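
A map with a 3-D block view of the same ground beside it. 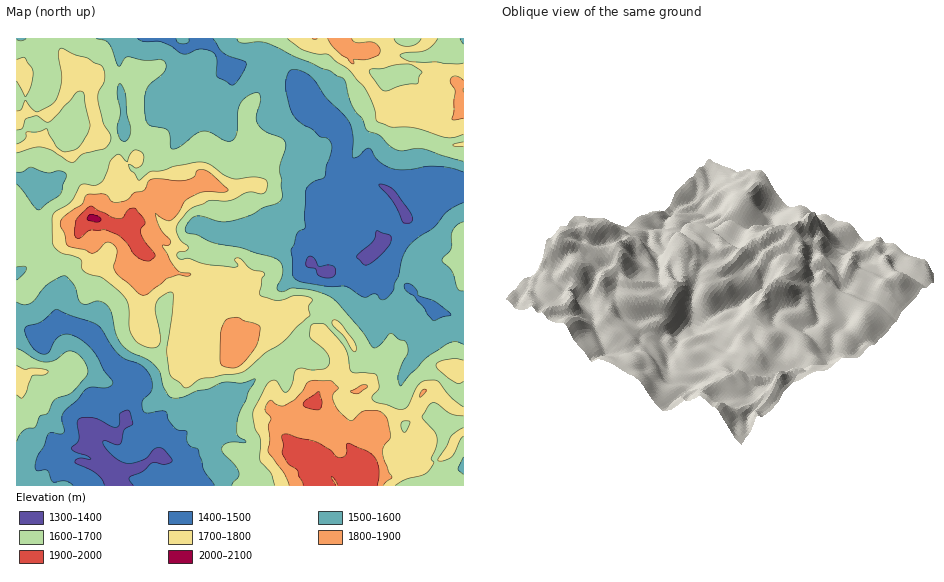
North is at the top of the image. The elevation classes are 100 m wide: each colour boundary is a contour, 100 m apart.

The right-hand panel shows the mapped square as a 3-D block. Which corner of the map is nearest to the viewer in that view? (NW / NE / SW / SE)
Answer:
NE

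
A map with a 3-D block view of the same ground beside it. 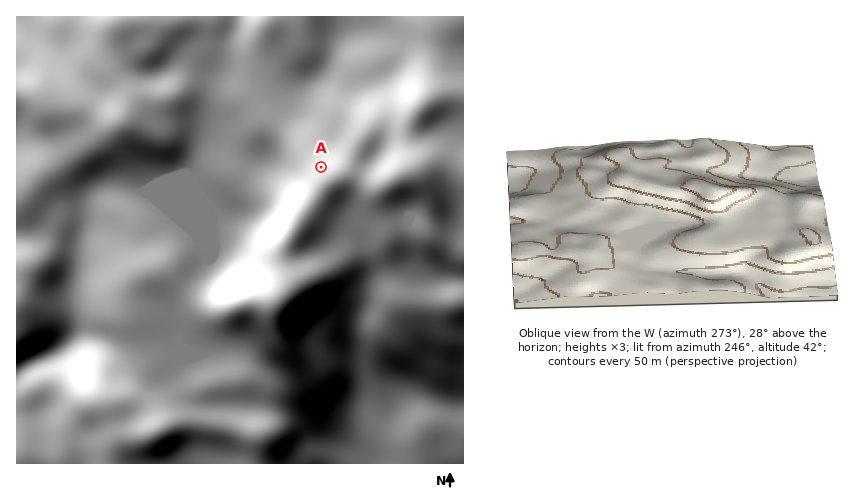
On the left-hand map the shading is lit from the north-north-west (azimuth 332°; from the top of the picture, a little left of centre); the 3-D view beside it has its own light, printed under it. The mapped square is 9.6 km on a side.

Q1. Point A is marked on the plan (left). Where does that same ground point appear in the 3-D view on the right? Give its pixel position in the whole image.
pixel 614 182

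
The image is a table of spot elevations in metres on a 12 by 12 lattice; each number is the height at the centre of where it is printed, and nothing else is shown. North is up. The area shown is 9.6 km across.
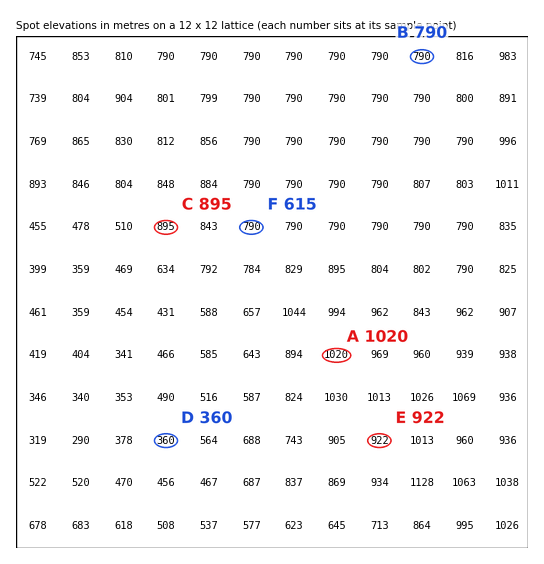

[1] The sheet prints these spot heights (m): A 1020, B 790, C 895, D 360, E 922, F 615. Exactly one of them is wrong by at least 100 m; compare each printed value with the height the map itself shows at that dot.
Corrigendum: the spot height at F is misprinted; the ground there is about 790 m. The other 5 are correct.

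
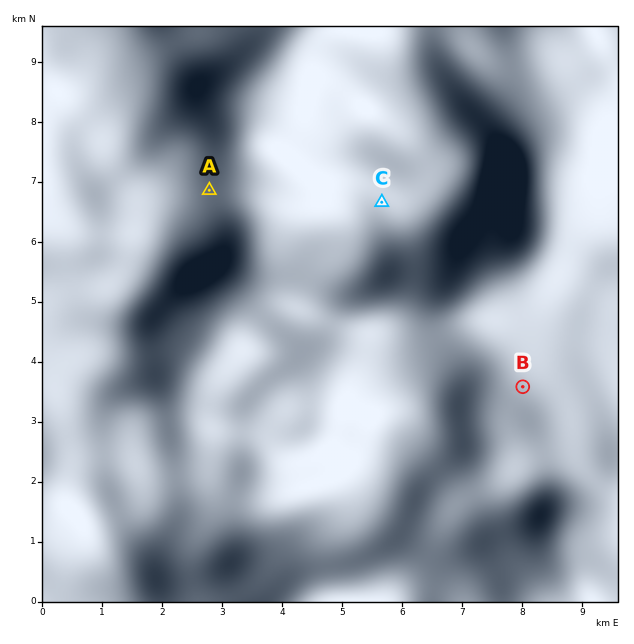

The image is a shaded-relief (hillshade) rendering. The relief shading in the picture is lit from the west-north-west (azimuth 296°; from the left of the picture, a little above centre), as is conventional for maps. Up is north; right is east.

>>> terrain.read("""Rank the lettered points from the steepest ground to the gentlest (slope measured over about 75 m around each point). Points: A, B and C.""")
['A', 'B', 'C']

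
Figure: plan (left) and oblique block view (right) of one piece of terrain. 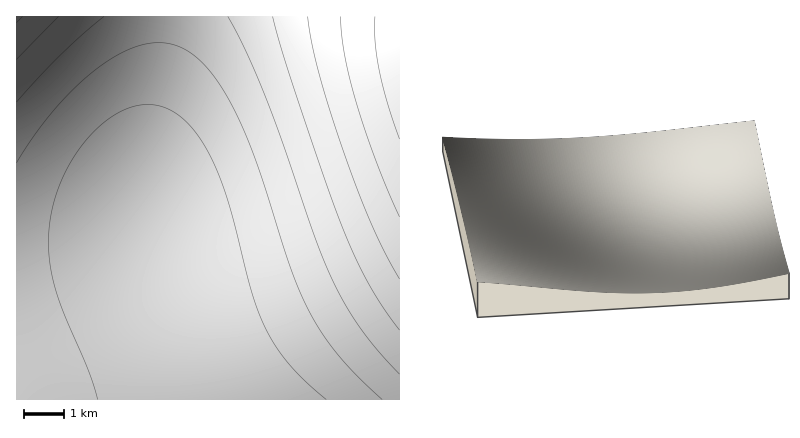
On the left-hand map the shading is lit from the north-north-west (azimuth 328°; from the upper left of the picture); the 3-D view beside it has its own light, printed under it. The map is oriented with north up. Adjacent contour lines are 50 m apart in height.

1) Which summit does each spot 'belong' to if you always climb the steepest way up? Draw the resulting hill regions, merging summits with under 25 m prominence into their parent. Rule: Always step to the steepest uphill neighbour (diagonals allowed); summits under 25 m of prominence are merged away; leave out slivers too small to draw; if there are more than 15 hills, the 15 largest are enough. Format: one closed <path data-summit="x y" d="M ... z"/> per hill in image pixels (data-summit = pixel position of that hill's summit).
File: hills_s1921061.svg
<path data-summit="400 36" d="M400 16l-234 0-2 34-18 122-1 36 3 26-22 10-36 9-36 6-38 3 0 138 384 0z"/><path data-summit="16 16" d="M166 16l-150 0 0 245 28-1 46-7 36-9 22-10-3-26 1-36 18-122z"/>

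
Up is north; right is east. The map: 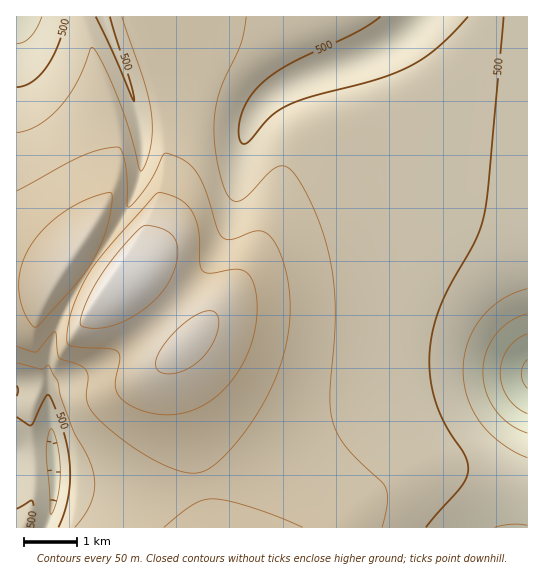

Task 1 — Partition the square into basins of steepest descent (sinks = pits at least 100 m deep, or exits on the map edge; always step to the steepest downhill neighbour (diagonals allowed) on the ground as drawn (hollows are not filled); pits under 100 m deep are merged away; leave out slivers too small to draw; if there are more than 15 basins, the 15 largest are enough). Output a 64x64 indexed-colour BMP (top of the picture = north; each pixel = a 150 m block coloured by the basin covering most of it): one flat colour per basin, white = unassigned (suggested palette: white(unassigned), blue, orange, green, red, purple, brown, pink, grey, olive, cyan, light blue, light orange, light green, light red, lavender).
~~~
<image width="64" height="64" href="data:image/bmp;base64,Qk12CAAAAAAAAHYAAAAoAAAAQAAAAEAAAAABAAQAAAAAAAAIAAATCwAAEwsAABAAAAAAAAAA////ALR3HwAOf/8ALKAsACgn1gC9Z5QAS1aMAMJ34wB/f38AIr28AM++FwDox64AeLv/AIrfmACWmP8A1bDFACIiIiIiIiIiIiIiIhERERERERERERERERERERERERERIiIiIiIiIiIiIiIiEREREREREREREREREREREREREREiIiIiIiIiIiIiIiIRERERERERERERERERERERERERESIiIiIiIiIiIiIiIhERERERERERERERERERERERERERIiIiIiIiIiIiIiIhEREREREREREREREREREREREREREiIiIiIiIiIiIiIiERERERERERERERERERERERERERESIiIiIiIiIiIiIiIRERERERERERERERERERERERERERIiIiIiIiIiIiIiIhEREREREREREREREREREREREREREiIiIiIiIiIiIiIiERERERERERERERERERERERERERESIiIiIiIiIiIiIiERERERERERERERERERERERERERERIiIiIiIiIiIiIiIREREREREREREREREREREREREREREiIiIiIiIiIiIiIhERERERERERERERERERERERERERESIiIiIiIiIiIiIiERERERERERERERERERERERERERERIiIiIiIiIiIiIiEREREREREREREREREREREREREREREiIiIiIiIiIiIiIRERERERERERERERERERERERERERESIiIiIiIiIiIiIhERERERERERERERERERERERERERERIiIiIiIiIiIiIiEREREREREREREREREREREREREREREiIiIiIiIiIiIiERERERERERERERERERERERERERERESIiIiIiIiIiIiIRERERERERERERERERERERERERERERIiIiIiIiIiIiIhEREREREREREREREREREREREREREREiIiIiIiIiIiIiERERERERERERERERERERERERERERESIiIiIiIiIiIiIRERERERERERERERERERERERERERERIiIiIiIiIiIiIiEREREREREREREREREREREREREREREiIiIiIiIiIiIiIhERERERERERERERERERERERERERESIiIiIiIiIiIiIhERERERERERERERERERERERERERERIiIiIiIiIiIiIhEREREREREREREREREREREREREREREiIiIiIiIiIiIhERERERERERERERERERERERERERERESIiIiIiIiIiIhERERERERERERERERERERERERERERERIiIiIiIiIiIhEREREREREREREREREREREREREREREREiIiIiIiIiIhERERERERERERERERERERERERERERERETMzMiIiIiIhERERERERERERERERERERERERERERERERMzMyIiITMxEREREREREREREREREREREREREREREREREzMzMiIzMzMRERERERERERERERERERERERERERERERETMzMzEzMzMzERERERERERERERERERERERERERERERERMzMzMzMzMzMREREREREREREREREREREREREREREREREzMzMzMzMzMzERERERERERERERERERERERERERERERETMzMzMzMzMzMRERERERERERERERERERERERERERERERMzMzMzMzMzMxEREREREREREREREREREREREREREREREzMzMzMzMzMzMRERERERERERERERERERERERERERERETMzMzMzMzMzMxERERERERERERERERERERERERERERERMzMzMzMzMzMzEREREREREREREREREREREREREREREREzMzMzMzMzMzMRERERERERERERERERERERERERERERETMzMzMzMzMzMxERERERERERERERERERERERERERERERMzMzMzMzMzMzMREREREREREREREREREREREREREREREzMzMzMzMzMzMxERERERERERERERERERERERERERERETMzMzMzMzMzMzERERERERERERERERERERERERERERERMzMzMzMzMzMzMREREREREREREREREREREREREREREREzMzMzMzMzMzMxERERERERERERERERERERERERERERETMzMzMzMzMzMzERERERERERERERERERERERERERERERMzMzMzMzMzMzMREREREREREREREREREREREREREREREzMzMzMzMzMzMRERERERERERERERERERERERERERERETMzMzMzMzMzMxERERERERERERERERERERERERERERERMzMzMzMzMzMzEREREREREREREREREREREREREREREREzMzMzMzMzMzMRERERERERERERERERERERERERERERETMzMzMzMzMzMxERERERERERERERERERERERERERERERMzMzMzMzMzMxEREREREREREREREREREREREREREREREzMzMzMzMzMzERERERERERERERERERERERERERERERETMzMzMzMzMzMRERERERERERERERERERERERERERERERMzMzMzMzMzMREREREREREREREREREREREREREREREREzMzMzMzMzMxERERERERERERERERERERERERERERERETMzMzMzMzMzERERERERERERERERERERERERERERERERMzMzMzMzMzEREREREREREREREREREREREREREREREREzMzMzMzMzMRERERERERERERERERERERERERERERERETMzMzMzMzMxERERERERERERERERERERERERERERERER"/>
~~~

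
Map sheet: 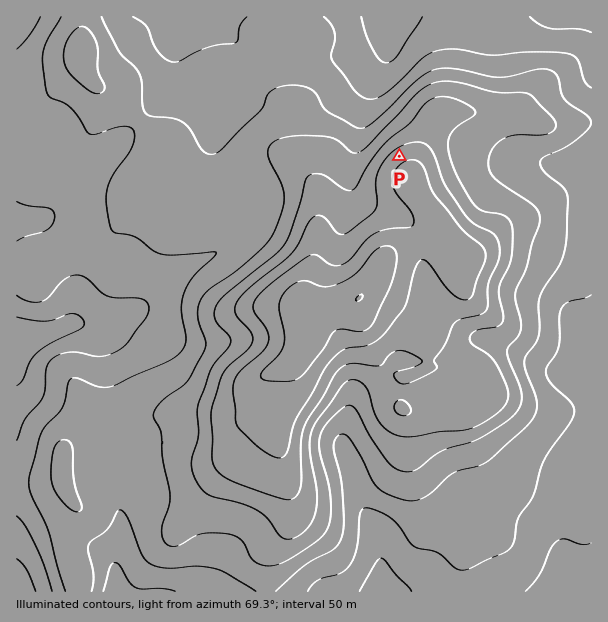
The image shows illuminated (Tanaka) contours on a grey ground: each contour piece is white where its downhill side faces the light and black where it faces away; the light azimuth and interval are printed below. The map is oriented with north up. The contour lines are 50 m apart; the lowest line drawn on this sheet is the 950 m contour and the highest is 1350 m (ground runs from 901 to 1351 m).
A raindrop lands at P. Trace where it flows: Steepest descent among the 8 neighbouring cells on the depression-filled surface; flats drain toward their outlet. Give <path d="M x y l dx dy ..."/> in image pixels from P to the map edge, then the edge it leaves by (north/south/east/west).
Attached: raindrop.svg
<path d="M399 156l-33-33 0-28 17-30 1-9 2-2 0-37"/>
exit: north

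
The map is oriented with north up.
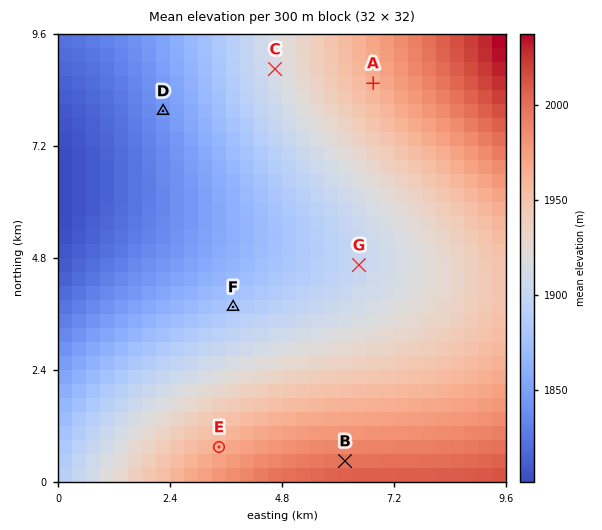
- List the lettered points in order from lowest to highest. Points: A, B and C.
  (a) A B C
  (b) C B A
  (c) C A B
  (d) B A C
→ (c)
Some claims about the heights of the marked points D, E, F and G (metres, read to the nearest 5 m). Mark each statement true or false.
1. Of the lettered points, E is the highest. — true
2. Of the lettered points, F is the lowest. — false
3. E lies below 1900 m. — false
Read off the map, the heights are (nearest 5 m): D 1845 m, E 1965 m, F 1880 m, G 1900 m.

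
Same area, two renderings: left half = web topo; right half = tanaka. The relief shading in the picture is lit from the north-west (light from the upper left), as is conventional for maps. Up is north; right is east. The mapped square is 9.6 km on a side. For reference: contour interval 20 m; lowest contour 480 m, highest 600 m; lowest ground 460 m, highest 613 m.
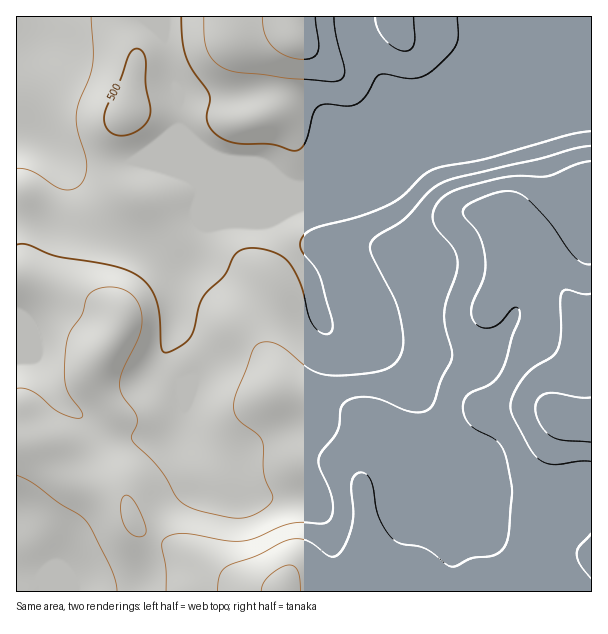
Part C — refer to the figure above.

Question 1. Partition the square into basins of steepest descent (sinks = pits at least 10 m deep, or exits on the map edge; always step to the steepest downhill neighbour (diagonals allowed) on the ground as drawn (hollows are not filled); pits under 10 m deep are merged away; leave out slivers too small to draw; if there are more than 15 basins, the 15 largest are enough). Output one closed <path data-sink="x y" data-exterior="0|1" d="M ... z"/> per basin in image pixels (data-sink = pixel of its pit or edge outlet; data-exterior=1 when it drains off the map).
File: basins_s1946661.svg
<path data-sink="17 42" data-exterior="1" d="M591 16l-575 1 0 258 8 1 45 22 35 9 10 6 6 7 0 6-5 9-21 28 0 15 4 12 14 20 0 12-6 16 0 17 18 36 8 28 8 11 12 8 39 16 36 23 30 11 24 4 311-1z"/><path data-sink="17 591" data-exterior="1" d="M41 442l-25 1 1 149 263-1-23-3-30-11-36-23-42-18-9-6-7-8-6-21-7-9-12-5-28-3-12-4-10-10-10-21z"/><path data-sink="17 314" data-exterior="1" d="M24 276l-8 0 0 134 6 1 9 27 4 4 6 0 7 7 7 16 13 15 12 4 34 4 9 6 1-3-18-36 0-17 6-16 0-12-14-20-4-12 0-15 21-28 5-9 0-6-6-7-10-6-35-9z"/>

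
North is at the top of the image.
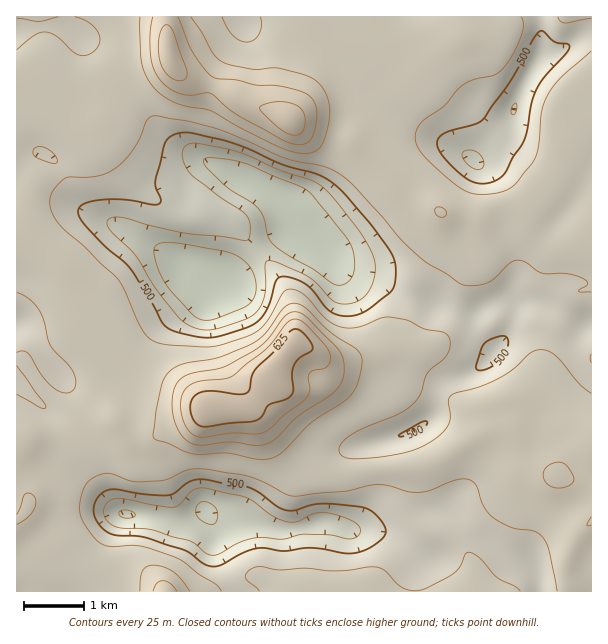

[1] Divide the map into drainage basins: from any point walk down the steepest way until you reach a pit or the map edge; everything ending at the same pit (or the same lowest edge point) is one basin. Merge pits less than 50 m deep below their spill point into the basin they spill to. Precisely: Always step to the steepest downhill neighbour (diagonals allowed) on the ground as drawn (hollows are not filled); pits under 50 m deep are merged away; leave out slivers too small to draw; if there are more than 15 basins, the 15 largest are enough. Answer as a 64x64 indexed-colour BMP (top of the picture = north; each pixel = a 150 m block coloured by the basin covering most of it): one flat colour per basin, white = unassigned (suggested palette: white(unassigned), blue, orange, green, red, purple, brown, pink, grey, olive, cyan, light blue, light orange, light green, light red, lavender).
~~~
<image width="64" height="64" href="data:image/bmp;base64,Qk12CAAAAAAAAHYAAAAoAAAAQAAAAEAAAAABAAQAAAAAAAAIAAATCwAAEwsAABAAAAAAAAAA////ALR3HwAOf/8ALKAsACgn1gC9Z5QAS1aMAMJ34wB/f38AIr28AM++FwDox64AeLv/AIrfmACWmP8A1bDFABERERERERERIiIiIiIiIiIiIiIiIiIiIiIiIiIiIiIiERERERERERIiIiIiIiIiIiIiIiIiIiIiIiIiIiIiIiIRERERERESIiIiIiIiIiIiIiIiIiIiIiIiIiIiIiIiIhERERIiIiIiIiIiIiIiIiIiIiIiIiIiIiIiIiIiIiIiERERIiIiIiIiIiIiIiIiIiIiIiIiIiIiIiIiIiIiIiIRERIiIiIiIiIiIiIiIiIiIiIiIiIiIiIiIiIiIiIiIhESIiIiIiIiIiIiIiIiIiIiIiIiIiIiIiIiIiIiIiIiESIiIiIiIiIiIiIiIiIiIiIiIiIiIiIiIiIiIiIiIiISIiIiIiIiIiIiIiIiIiIiIiIiIiIiIiIiIiIiIiIiIhIiIiIiIiIiIiIiIiIiIiIiIiIiIiIiIiIiIiIiIiIiEiIiIiIiIiIiIiIiIiIiIiIiIiIiIiIiIiIiIiIiIiIiIiIiIiIiIiIiIiIiIiIiIiIiIiIiIiIiIiIiIiIiIiIiIiIiIiIiIiIiIiIiIiIiIiIiIiIiIiIiIiIiIiIRIiIiIiIiIiIiIiIiIiIiIiERERIiIiIiIiIiIiIhEREiIiIiIiIiIiIiIiIiIiIhERERERERERIiIiIiIhERESIiIiIiIiIiIiIiIiIiIhERERERERERESIiIiIhEREREiIRIiIiIiIiIiIiIiIhERERERERERERESIiIhERERERERERIiIhESIiIiIiIhERERERERERERERESIiERERERERERERIRERESIiIiIiERERERERERERERERERERERERERERERERERERESIiIiEREREREREREREREREREREREREREREREREREREREREREREREREREREREREREREREREREREREREREREREREREREREREREREREREREREREREREREREREREREREREREREREREREREREREREREREREREREREREREREREREREREREREREREREREREREREREREREREREREREREREREREREREREREREREREREREREREREREREREREREREREREREREREREREREREREREREREREREREREREREREREREREREREREREREREREREREREREREREREREREREREREREREREREREREREREREREREREREREREREREREREREREREREREREREREREREREREREREREREREREREREREREREREREREREREREREREREREREREREREREREREREREREREREREREREREREREREREREREREREREREREREREREREREREREREREREREREREREREREREREREREREREREREREREREREREREREREREREREREREREREREREREREREREREREREREREREREREREREREREREREREREREREREREREREREREREREREREREREREREREREREREREREREREREREREREREREREREREREREREREREREREREREREREREREREREREREREREREREREREREREREREREREREREREREREREREREREREREREREREREREREREREREREREREREREREREREREREREREREREREREREREREREREREREREREREREREREREREREREREREREREREREREREREREREREREREREREREREREREREREREREREREREREREREREREREREREREREREREREREREREREREREREREREREREREREREREREREREREREREREREREREREREREREREREREREREREREREREREREzMzMzMRERERERERERERERERERERERERERERERERERMzMzMzMzMRERERERERERERERERERERERERERERERETMzMzMzMzMzERERERERERERERERERERERERERERERETMzMzMzMzMzMxERERERERERERERERERERERERERERETMzMzMzMzMzMzERERERERERERERERERERERERERERETMzMzMzMzMzMzMRERERERERERERERERERERERERERETMzMzMzMzMzMzMzERERERERERERERERERERERERERETMzMzMzMzMzMzMzMRERERERERERERERERERERERERETMzMzMzMzMzMzMzMxERERERERERERERERERERERETMzMzMzMzMzMzMzMzMzEREREREREREREREREREREREzMzMzMzMzMzMzMzMzMzMRERERERERERERERERERERETMzMzMzMzMzMzMzMzMzMxEREREREREREREREREREREREzMzMzMzMzMzMzMzMzMzMRERERERERERERERERERERERMzMzMzMzMzMzMzMzMzMzERERERERERERERERERERERETMzMzMzMzMzMzMzMzMzMxEREREREREREREREREREREREzMzMxETMzMzMzMzMzMzEREREREREREREREREREREREREzMREREzMzMzMzMzMzMRERERERERERERERERERERERERERERERMzMzMzMzMzMxERERERERERERERERERERERERERERERETMzMzMzMzMzEREREREREREREREREREREREREREREREREzMzMzMzMzMRERERERERERERERERERERERERERERERERMzMzMzMzMxEREREREREREREREREREREREREREREREREzMzMzMzMz"/>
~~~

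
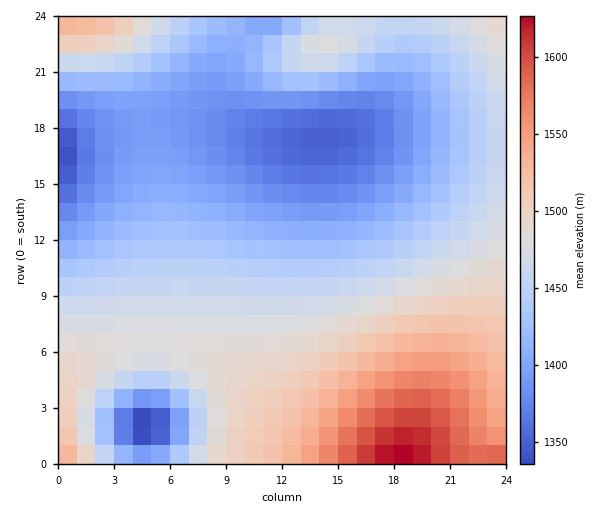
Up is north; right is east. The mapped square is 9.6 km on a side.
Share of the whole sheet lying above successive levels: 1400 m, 77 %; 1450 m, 50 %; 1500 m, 19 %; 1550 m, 7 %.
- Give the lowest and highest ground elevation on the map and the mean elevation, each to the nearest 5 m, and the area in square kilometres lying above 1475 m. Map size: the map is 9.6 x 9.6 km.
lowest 1320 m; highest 1630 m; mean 1450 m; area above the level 31.2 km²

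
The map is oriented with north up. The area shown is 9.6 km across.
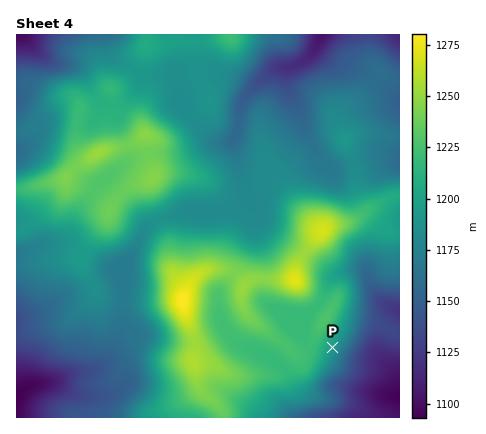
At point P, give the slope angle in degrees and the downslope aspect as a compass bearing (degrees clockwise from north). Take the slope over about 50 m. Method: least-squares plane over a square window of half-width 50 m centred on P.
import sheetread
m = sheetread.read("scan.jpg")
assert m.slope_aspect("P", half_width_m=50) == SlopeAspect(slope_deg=5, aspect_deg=116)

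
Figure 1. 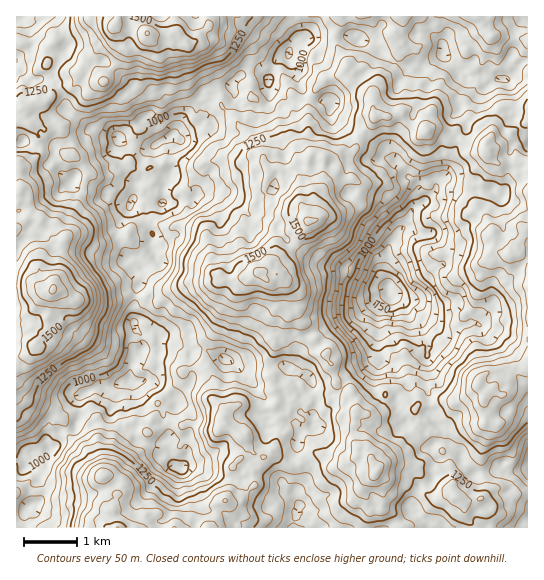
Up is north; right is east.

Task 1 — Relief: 650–1660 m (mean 1210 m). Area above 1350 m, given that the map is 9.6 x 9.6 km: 18.2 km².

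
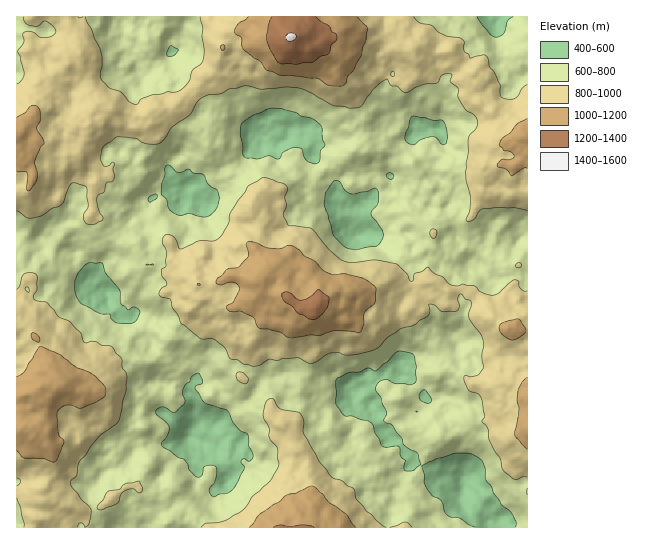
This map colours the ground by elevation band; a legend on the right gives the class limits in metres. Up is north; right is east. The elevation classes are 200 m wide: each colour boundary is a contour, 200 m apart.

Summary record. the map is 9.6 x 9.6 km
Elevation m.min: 410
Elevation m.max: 1410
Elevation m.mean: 790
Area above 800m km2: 39.7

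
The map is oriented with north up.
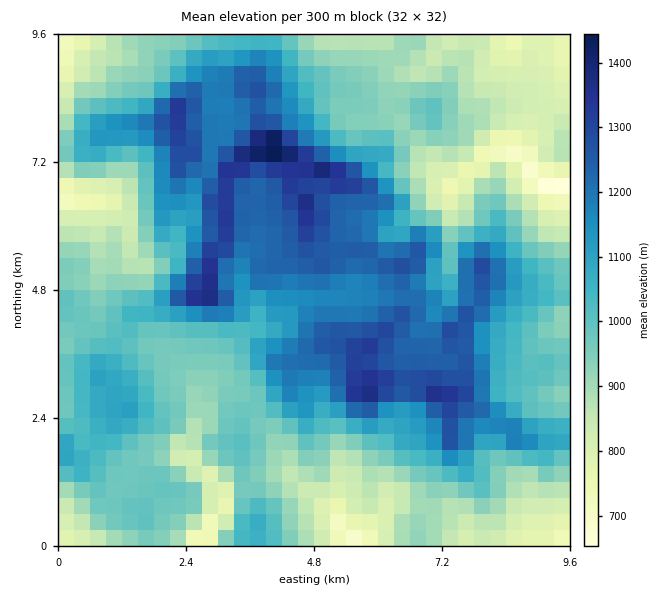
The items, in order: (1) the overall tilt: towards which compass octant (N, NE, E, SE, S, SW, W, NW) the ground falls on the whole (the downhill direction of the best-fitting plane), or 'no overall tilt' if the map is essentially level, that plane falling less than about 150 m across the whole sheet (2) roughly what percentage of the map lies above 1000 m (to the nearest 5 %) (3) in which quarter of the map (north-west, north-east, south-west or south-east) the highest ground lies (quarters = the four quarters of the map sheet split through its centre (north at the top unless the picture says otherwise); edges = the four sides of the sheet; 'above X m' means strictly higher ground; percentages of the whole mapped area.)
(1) There is no overall tilt: the best-fitting plane is nearly level.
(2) Roughly 50 % of the ground is higher than 1000 m.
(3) Look to the north-west quarter for the highest ground.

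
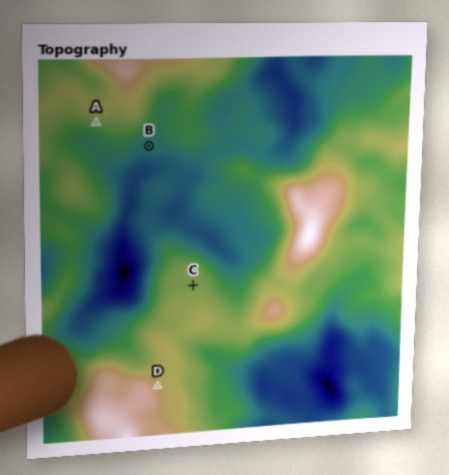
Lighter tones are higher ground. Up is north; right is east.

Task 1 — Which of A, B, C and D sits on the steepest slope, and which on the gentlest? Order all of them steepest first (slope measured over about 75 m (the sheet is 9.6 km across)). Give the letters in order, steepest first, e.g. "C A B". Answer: A D B C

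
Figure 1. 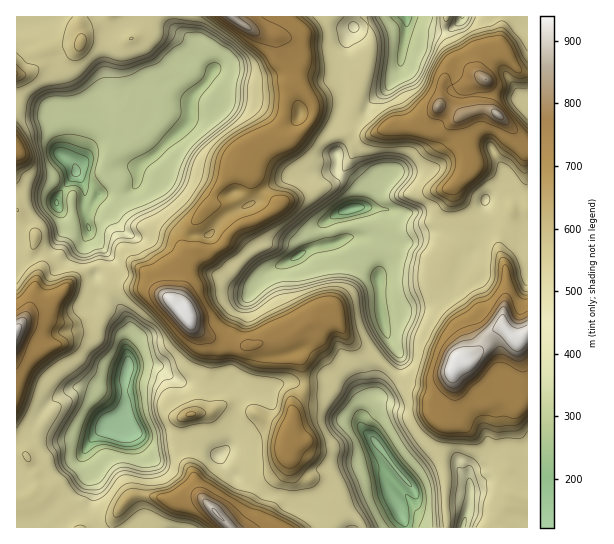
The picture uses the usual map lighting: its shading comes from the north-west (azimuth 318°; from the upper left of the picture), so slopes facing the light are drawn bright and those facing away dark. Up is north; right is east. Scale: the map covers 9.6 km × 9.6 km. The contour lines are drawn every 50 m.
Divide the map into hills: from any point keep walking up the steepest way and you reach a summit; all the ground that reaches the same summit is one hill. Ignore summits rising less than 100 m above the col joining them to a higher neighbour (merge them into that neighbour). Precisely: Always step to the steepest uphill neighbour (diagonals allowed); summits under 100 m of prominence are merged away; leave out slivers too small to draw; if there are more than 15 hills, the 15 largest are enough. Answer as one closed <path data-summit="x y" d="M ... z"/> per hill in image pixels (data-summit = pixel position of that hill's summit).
<path data-summit="186 315" d="M109 145l-14 2-8 8-11 14 0 4-12 14-8 15 3 5 25-1 5 23-4 17 10 21 4 30 15 4 11 14 6 12 0 6-4 8 2 26 29 0 24 16 16 2 37-2 6 4 0 10-5 14-7 36 9-8 25-14 8-20-3-7-7-4 21-11 44-2 24 11 9 11 2 21 0-6 10-19 8-6 6-14 10-9 5-13-13-23-6-20 48-11 21-12 6-8 5-16 11-13-3-7-10-10-14-5-22 1-17 10-19 0-16-6-16-1-28 8-3-13 1-9 18-11 12-3 4-7 0-14-8-7-12-5-4-6-29 7-16 0-23 12-16 16-26 12-16 19-16 1-20-12-13-15-8-16-15-11 2-15-16-3-6-6-4-9z"/><path data-summit="459 361" d="M490 212l-1 10-4 8-8 9-5 15-11 13-5 16-6 8-21 12-48 11 6 20 13 23-5 13-10 9-6 14-8 6-10 19 0 8 51 61 7 18 7 3 39 0 2 7-4 13 64 0 1-282-5-1-5-9-20-12-6-6z"/><path data-summit="498 114" d="M527 16l-64 0-10 12-6 3-25-2-15-7-7 45-9 18-20 17-6 10-12-1-11-6-5 14-8 12-1 10 9 14-1 15 3 5 12 5 8 7 0 14-4 7-12 3-18 11-1 9 3 13 28-8 16 1 16 6 19 0 17-10 22-1 14 5 14 15 4-13 12-17 0-13 3 9 6 6 20 12 5 9 5 0z"/><path data-summit="231 17" d="M351 16l-178 1 3 12 17 13 3 16 11 7 5 8-5 9-16 17 0 16-4 10-30 28-15 10-5 7 0 12 15 11 8 16 13 15 20 12 16-1 16-19 26-12 20-19 19-9 16 0 30-7 1-14-9-14 0-6 9-16 6-14 1-19-4-11 0-14 5-11 2-11 6-10z"/><path data-summit="17 331" d="M37 192l-21 1 1 335 40 0 12-12 16-9 7-12-3-28-5-10 5-15 17-14 17 1 4-3-3-4 0-32 4-20-1-29 4-8-2-10-15-22-15-4-4-30-10-21 4-17-5-23-25 1-5-8z"/><path data-summit="17 74" d="M173 16l-156 0-1 97 13 3 12-1 16 2 4 5 4 11-2 22 10 8 2 5 20-21 4-2 12 2 6 11 6 6 15 3 19-14 30-28 4-10 0-16 16-17 5-9-5-8-11-7-3-16-17-13z"/><path data-summit="289 443" d="M326 381l-44 2-20 10 6 5 3 7-8 20-29 16-15 16 9 13 10 9 19 8 9 6 19 6 33 18 12 11 75 0 0-5-18-37 1-8 9-8-21-28-15-15-4-28-7-7z"/><path data-summit="215 511" d="M127 427l-4 2-17-1-17 14-5 15 7 17 0 25-6 8-16 9-11 12 271-1-11-10-33-18-19-6-9-6-19-8-10-9-13-17-16-9-6-1-18 5-20 3-4-2z"/><path data-summit="191 414" d="M153 365l-22 0-3 2-4 23 1 35 26 24 4 2 39-8 13 5 11 8 3-1 6-6 5-15 11-44-2-3-6-4-17 0-7 2-29-2-12-7-7-7z"/><path data-summit="17 149" d="M19 113l-3 1 0 77 27 2 14 8 7-14 12-14-1-8-12-10 2-13-2-17-6-8-16-2-12 1z"/>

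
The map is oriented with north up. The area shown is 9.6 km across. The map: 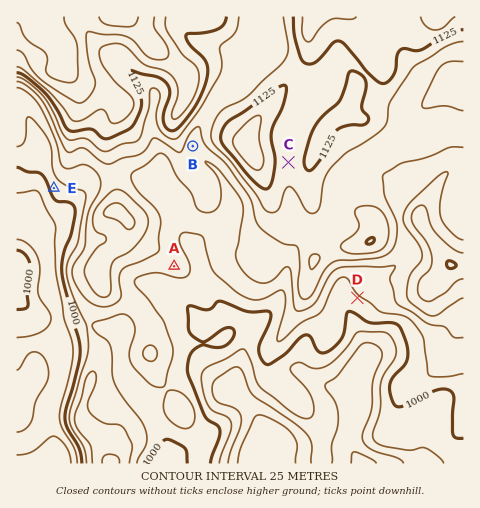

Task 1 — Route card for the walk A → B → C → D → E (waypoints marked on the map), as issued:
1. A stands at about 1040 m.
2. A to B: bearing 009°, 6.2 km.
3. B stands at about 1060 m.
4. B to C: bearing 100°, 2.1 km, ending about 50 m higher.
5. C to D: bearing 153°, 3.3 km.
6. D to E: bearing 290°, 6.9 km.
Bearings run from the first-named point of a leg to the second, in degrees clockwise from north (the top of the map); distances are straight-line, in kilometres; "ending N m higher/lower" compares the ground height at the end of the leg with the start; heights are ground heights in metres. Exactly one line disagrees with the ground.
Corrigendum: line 2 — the distance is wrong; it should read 2.6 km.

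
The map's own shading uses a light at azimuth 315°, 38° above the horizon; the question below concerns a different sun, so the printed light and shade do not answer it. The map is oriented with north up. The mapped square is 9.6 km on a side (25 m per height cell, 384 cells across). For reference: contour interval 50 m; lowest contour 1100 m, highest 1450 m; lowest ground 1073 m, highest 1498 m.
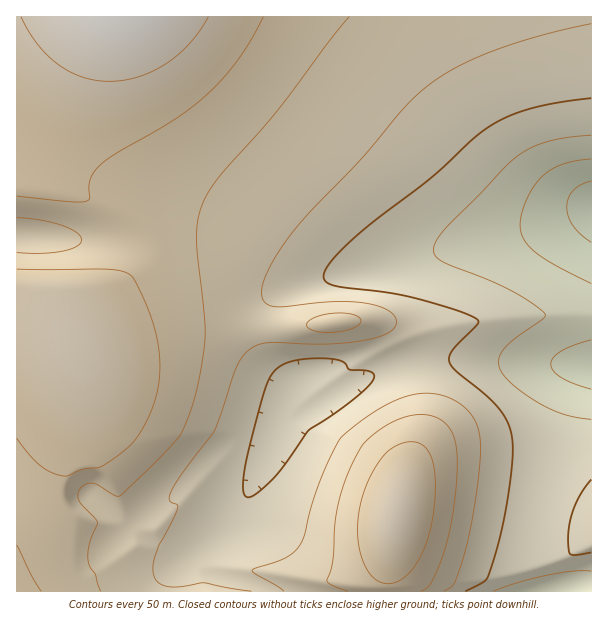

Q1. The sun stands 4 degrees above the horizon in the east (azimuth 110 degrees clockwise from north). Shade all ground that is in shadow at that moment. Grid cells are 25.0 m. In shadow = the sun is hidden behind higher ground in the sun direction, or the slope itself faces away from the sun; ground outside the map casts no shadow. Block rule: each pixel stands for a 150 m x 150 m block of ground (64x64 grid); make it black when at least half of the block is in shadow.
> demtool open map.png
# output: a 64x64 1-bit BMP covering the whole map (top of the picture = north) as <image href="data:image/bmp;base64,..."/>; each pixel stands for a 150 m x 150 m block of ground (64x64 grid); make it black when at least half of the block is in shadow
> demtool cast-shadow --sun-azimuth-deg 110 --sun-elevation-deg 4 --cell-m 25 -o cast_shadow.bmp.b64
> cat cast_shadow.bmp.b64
<image width="64" height="64" href="data:image/bmp;base64,Qk0+AgAAAAAAAD4AAAAoAAAAQAAAAEAAAAABAAEAAAAAAAACAAATCwAAEwsAAAIAAAAAAAAA////AAAAAAAAAAAAAAAAAQAAAAAAAAAAAAAAAHwAAAAAAAAB/gAAAAAAAAP+AAAAAAAAD/8AAAAAAAAf/wAAAAAAAD//AAAAAAAAf/+AAAAAAAB//4AAAAAAAP//gAAAAAAA//+AAAAAAAD//4AAAAAAAP//wAAAAAAA///AAAAAAAB//8AAAAAAAH//4AAAAAAAf//gAAAAAAA///AAAAAAAB//8AAAAAAAH//wAAAAAAAP//AAAAAAAAP/8AAAAAAAAE+AAAAAAAAAAAAAAAAAAAAAAAAAAAAAAAAAAAAAAAAAAAAAAAAAAAAAAAAAAAAAAAAAAAAAAAAH4AAAAAAAAA/4AAAAAAAAD/wAAAAAAAAAwAAAAAAAAAAAAAAAAAAAAAAAAAAAAAAAAAAAAAAAAAAAAAAAAAAAAAAAAAAAAAAAAAAAAAAAAAAAAAAAAAAAAAAAAAAAAAAAAAAAAAAAAAAAAAAAAAAAAAAAAAAAAAAAAAAAAAAAAAAAAAAAAAAAAAAAAAAAAAAAAAAAAAAAAAAAAAAAAAAAAAAAAAAAAAAAAAAAAAAAAAAAAAAAAAAAAAAAAAAAAAAAAAAAAAAAAAAAAAAAAAAAAAAAAAAAAAAAAAAAAAAAAAAAAAAAAAAAAAAAAAAAAAAAAAAAAAAAAAAAAAAAAAAAAAAAAAAAAAAAAAAAAA=="/>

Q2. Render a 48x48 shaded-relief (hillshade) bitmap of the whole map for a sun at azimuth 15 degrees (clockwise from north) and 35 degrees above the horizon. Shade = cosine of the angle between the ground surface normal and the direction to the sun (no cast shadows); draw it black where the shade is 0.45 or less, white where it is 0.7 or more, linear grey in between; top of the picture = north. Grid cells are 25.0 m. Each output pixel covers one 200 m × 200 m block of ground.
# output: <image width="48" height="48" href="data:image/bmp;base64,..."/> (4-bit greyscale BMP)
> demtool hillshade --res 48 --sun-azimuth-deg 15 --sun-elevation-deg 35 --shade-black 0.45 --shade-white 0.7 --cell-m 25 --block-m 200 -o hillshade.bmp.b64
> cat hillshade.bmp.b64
<image width="48" height="48" href="data:image/bmp;base64,Qk32BAAAAAAAAHYAAAAoAAAAMAAAADAAAAABAAQAAAAAAIAEAAATCwAAEwsAABAAAAAAAAAAAAAAABEREQAiIiIAMzMzAERERABVVVUAZmZmAHd3dwCIiIgAmZmZAKqqqgC7u7sAzMzMAN3d3QDu7u4A////AJmZmZmZmZq8y5dlREVVRDREVVVDEAACRZmZiZmIiZqruYh3d3dlVERFVmZVQyEBI5iIiJmIeImaqaqqqZh2VEVVZnd3d2QyEIiIeImYh3iJmqqqmYdlVVVmZ3d3d3d1QoiHd3iJh3d4iZmZmHdlVWZnd3d3d3d3doh3eIiIiHd3iIiIh3dmZmd3d3iId3d3d4d3i7hmeId3eIiIh3d2Z3eIiIiIiId3eId3m4VFZ4h3d4iIiHd3d4iIiIiIiIiIiHd3dTE0VWeHd4iIiIh3iImZmYiIiIiIiHd2UQFERVZ3d3iIiIiIiJmZmZiIiIiIiHZmUyRVREVnd3iIiIiIiZqqqZmIiIiIiWZmZmZVVEVWd3iIiIiJmaqqqpmYiIiImWZmZmZmZVVVZ3eIiImaq7u7u6qZmZmZmmZmZmZmZmZmZ3eIiJqrvMzMzLqqmZmaqmZmZmZ3d3d3d3d4iJq7zM3d3cy7uqqru2ZmZmd3d3d3d3d4iIiavM3e7d3My7u8zGZmZnd3d3d3d3d3iIeImrzd3d3czMzMzGZmd3d4iIiHd3d3d3d2eJq7zMzMu7u7u2Znd3eIiIiId3ZlVVVVVWeJqqqqqpmZmWZ3d4iIiIiId2VDIQASM0VneIiId3d3Znd3eIiIiYiIh2VCAAAAAjRVZmZmZVVVVXd3iIiZmZmIh3ZUMQAAAkVnd2ZlVVRERHd4iImZmZmIiIiIiIiIiImaqZmId2ZmZniIiJmZmZmYiIiave///+3Mu7u6qZmYiIiImZmZmZmIiIiZvO////7cy7u7u6qqqqq7u6qpmZmIiIiImazd7t3Mu7u7u7uru97u3cu6mZmIiHd3d4iJmqqqqqqqqru7u//+7cu6mZiIiHd3dmZnd3iImZmqqqq7u93Mu6mZiIiIiHd3ZmZmZmd3iImZmaqru5h3dmZ3iIiIh3d3dmZmZmZmd3iIiZmquzMiM0VneIiId3d3dmZmVVVmZmd3iImaqgABI0VniIh3d3d3dmZmZVVVZmZnd4iJmSIjRWd4iHd3d3d3d2ZmZlVVVWZmZ3d3d1Zmd3h3d3d3d3d3d3ZmZmZVVVZmZmZmVHd3d3d3d3d3d3d3d3dmZmZmZmZmZlVUMnd3d3d3d3d3d3d3d3d3ZmZmZmZlVVQzIXd3d3ZmZmZmZ3d3d3d3d2ZmZmZlVUQyIXd3ZmZmZmZmZmd3d3d3d3d2ZmZlVUMyIndmZmZmZmZmZmd3d3d3d3d3ZmZlVUQzM2ZmZmZVVmZmZmZ3d3d3d3d3ZmZlVURERGZmZVVVVVZmZmZ3d3d3d3d3ZmZmVVVERGZmVVVVVVVmZmZnd3d3d3d3ZmZmVVVVVWZlVVVVVVVmZmZnd3d3d3d2ZmZmZlVVVWZVVVVVVVVmZmZ3d3d3d3d2ZmZmZmZmZWZVVVVVVVZmZmZ3d3d3d3d2ZmZmZmZmZmZlVVVVVWZmZmd3d3d3d3d2ZmZmZmZmZmZmVVVWZmZmZnd3d3d3d3d2ZmZmZmZmZmZmZVZmZmZmZ3d3d3d3d3d2ZmZmZmZmZg=="/>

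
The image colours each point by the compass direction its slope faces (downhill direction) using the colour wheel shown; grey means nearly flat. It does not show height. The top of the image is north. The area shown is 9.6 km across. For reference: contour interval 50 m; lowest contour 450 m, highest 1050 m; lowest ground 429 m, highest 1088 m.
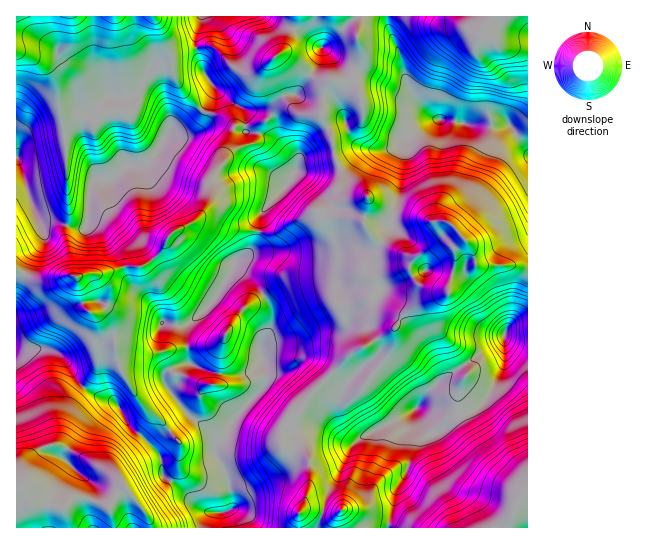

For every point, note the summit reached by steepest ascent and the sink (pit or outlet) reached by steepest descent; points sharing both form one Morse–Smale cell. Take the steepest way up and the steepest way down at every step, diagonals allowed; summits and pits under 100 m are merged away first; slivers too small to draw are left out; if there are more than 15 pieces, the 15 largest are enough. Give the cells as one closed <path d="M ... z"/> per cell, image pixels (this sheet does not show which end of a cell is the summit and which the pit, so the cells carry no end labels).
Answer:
<path d="M283 53l-11 6 0 10 13 30 11 12-9-4-5 0-11 8 5 8 4 16 16 18 0 14-12 18-23 24-2 21-4 12-5 6-15 8-2 6 24 20 14 21 1 18-12 21 5 29 0 8-5 8 25 20 6 9 6-5 16-24 37-38 44-24 11-16-6-1-24-18 2-15 5-4 27-7 5-11 28-17 11 1 8-6-10-11-5-3-16 0-9-4-27-1-15-8-12-11-20 0-4-4-2-19-6-16-3-20-11-21 3-27 7-9-12-1-8-4z"/><path d="M387 16l-34 1 4 5 0 17 4 8 0 11-10 21-8 2-12-1-3 2-4 8-3 27 11 21 3 20 6 16 2 19 4 4 20 0 12 11 15 8 27 1 9 4 16 0 5 3 20 22 4 16 3 3 40 0 9 3 0-121-17-22-36 0-33-5-10-4-16-17-6-9-9-36-12-27z"/><path d="M261 133l-4 1-3 9-20 6-7 8-16 24 0 17-7 13-7 9-26 13-10 18-7 8-13 8-18 0-9 4-19 3 13 11 1 10-4 12-12 7 7 7 5 14-5 10-4 25-12 17 18 12 12 2 5 5 9 19 26 23 17-19 18-14-25-33 0-5 3-5 15-8 7-1-4-26 2-11 28-27 16-25 4-13 15-9 5-6 4-12 2-21 23-24 12-18-1-13-21-19z"/><path d="M461 236l-8 5-11-1-28 17-5 11-27 7-5 4-2 15 24 18 6 1-11 16-24 15-16 7-10 8-31 32-16 24-6 6 2 7 28-1 26 16 8 0 8-7 52-27 24-28 46-30 13-7 7-8 14 5 9 0 0-72-10-4-40 0-3-3-4-16z"/><path d="M154 16l-39 1 8 45 1 20 8 28-25 1-13 10-11-5-18-4-6-9-3-22-4-10-22-15-14-5 0 106 8 18 7 27 10 19 13 0 21 7 10 0 3-6 1-29 3-10 5-4 14 1 14-12 17-3 7-4 8-8 7-15 5-5 20-8 14-14 6-10 4-8 0-7-12-19-5-18-25 2-6-8-6-20z"/><path d="M215 88l-15 33-6 7-9 5-16 0-5 5-7 15-12 11-18 3-16 13-14-1-5 4-3 10-1 29-3 6-10 0-21-7-13 0-2-2-8-17-7-27-7-18-1 113 19 10 15 0 17-5 11 2 9-4 16 0 20-6 18 0 8-4 12-12 10-18 26-13 12-18 2-21 4-8 19-24 17-5 6-6 0-5-12-2-1-21-17-10z"/><path d="M505 336l-1 29-17 34-9 9-23 11-20 14-6-3-12-19-2-2-2 2-2 15 0 32-6 17-9 15-7 38 139-1 0-185-19-3z"/><path d="M493 16l-104 0-1 11 12 27 9 36 6 9 16 17 10 4 33 5 36 0 17 24 1-100-29-4-16-13z"/><path d="M413 411l-50 25-8 7-8 0-26-16-28 1-3-8-6 3-3 7 0 15 6 3 15 3 7 8 0 27-5 20-5 8 0 14 89-1 8-37 9-15 6-17z"/><path d="M262 392l-3 0-27 29-7 14-9 12 0 8 12 24 4 30-6 3-16 1-5 10 1 5 93-1 0-13 5-8 5-20 0-27-7-8-15-3-6-3 0-15 3-7 6-3 1-3z"/><path d="M114 16l-98 1 0 33 14 6 22 15 4 10 4 26 7 6 16 3 11 5 13-10 25-1-8-28-3-29z"/><path d="M85 388l-10 10-4 8-14 39 30 14 32 20 29 38 3 11 54 0 2-9 5-6-6-1-9-5-19-22-15-10-3-20-19-20-13-10-9-19-5-5-12-2z"/><path d="M57 444l-18 5-8 9-6 9-2 18-7 4 1 39 134-1-3-10-29-38-32-20z"/><path d="M18 271l-2 0 0 75 7 3 26 0 9 4 10 10 12 22 5 2 11-17 4-25 5-10-8-18-10-6-4-8-6-25-10-3-17 5-15 0z"/><path d="M234 267l-19 32-30 30 3 33 18 9 17 4 26-2 12-11-1-16 12-21 0-14-5-12-10-14z"/>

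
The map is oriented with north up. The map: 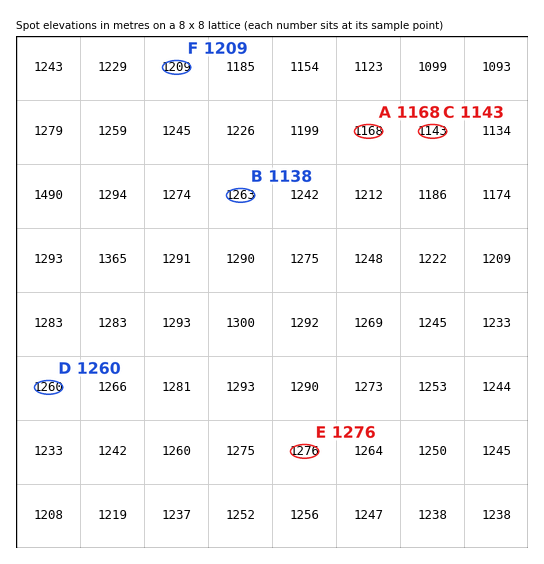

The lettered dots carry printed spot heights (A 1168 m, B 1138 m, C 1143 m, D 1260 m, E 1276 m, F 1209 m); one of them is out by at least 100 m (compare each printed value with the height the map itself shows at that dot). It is B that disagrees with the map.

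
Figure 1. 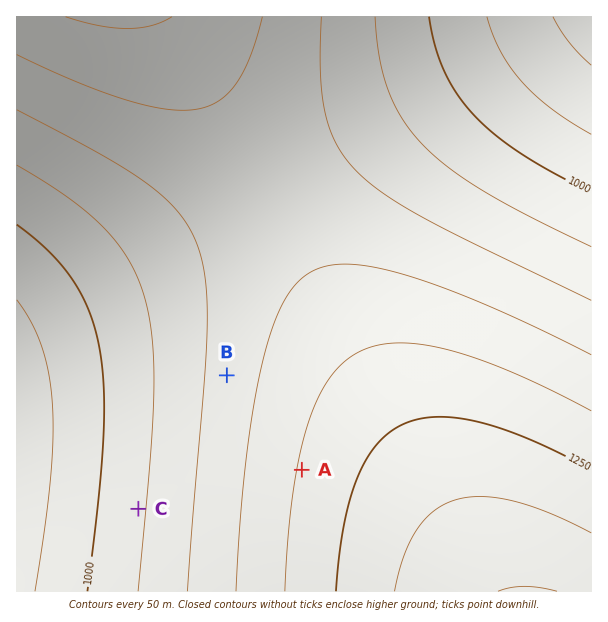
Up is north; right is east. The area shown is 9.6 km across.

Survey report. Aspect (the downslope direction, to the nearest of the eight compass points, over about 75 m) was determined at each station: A W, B W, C W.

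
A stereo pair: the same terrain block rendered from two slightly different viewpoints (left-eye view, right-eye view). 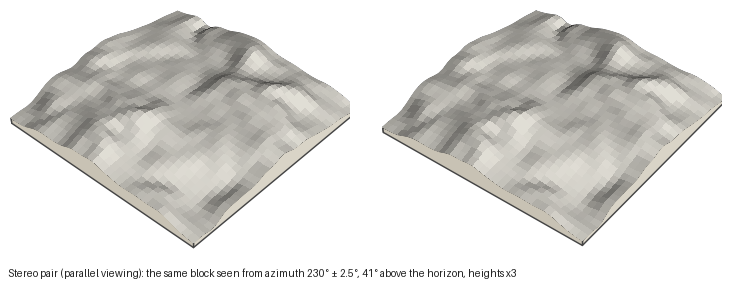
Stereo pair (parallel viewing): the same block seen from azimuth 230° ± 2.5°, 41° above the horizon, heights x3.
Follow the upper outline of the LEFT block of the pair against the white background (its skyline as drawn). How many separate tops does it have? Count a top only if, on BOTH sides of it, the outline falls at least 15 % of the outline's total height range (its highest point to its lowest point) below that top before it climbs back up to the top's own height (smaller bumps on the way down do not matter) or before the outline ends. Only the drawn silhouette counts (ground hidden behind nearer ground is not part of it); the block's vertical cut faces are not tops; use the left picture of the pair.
3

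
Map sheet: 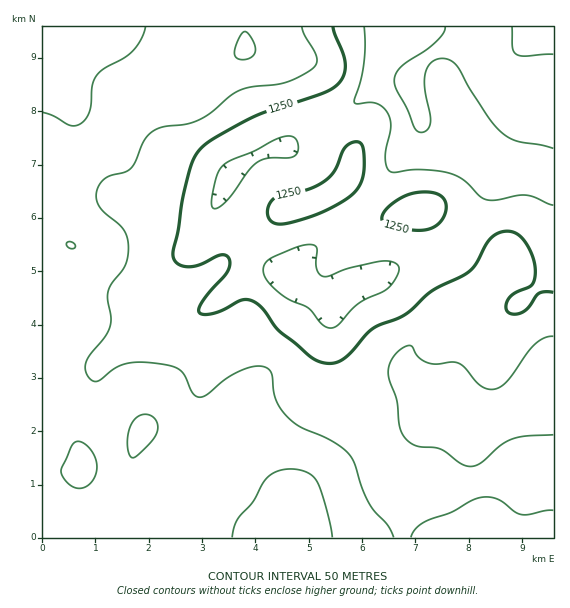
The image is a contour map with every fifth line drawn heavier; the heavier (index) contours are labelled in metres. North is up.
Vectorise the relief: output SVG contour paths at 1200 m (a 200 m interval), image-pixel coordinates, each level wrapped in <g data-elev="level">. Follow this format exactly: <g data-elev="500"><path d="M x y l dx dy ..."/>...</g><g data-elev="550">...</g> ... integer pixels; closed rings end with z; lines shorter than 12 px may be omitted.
<g data-elev="1200"><path d="M331 328l-9-4-14-16-21-10-16-13-5-6-3-7 1-5 3-6 6-4 21-9 17-4 4 1 2 3-1 20 3 5 4 3 5 0 20-8 32-7 10 0 7 4 2 3-1 5-9 14-6 5-24 11-20 21z"/><path d="M213 208l-2-7 4-18 4-12 5-6 56-27 9-2 7 3 2 9-1 5-2 3-7 2-20 0-11 4-9 9-21 30-8 6z"/><path d="M553 205l-20-8-8-2-29 5-11-1-6-4-16-16-18-7-25-2-25 2-6-1-3-6-1-8 6-29-1-8-2-6-4-6-7-4-8-2-12 2-3-3 6-20 4-16 1-18-1-20"/></g>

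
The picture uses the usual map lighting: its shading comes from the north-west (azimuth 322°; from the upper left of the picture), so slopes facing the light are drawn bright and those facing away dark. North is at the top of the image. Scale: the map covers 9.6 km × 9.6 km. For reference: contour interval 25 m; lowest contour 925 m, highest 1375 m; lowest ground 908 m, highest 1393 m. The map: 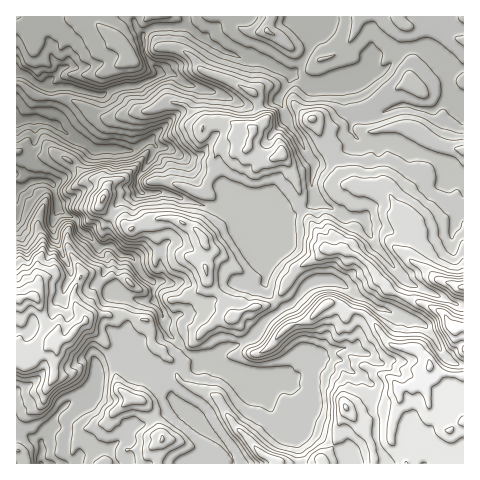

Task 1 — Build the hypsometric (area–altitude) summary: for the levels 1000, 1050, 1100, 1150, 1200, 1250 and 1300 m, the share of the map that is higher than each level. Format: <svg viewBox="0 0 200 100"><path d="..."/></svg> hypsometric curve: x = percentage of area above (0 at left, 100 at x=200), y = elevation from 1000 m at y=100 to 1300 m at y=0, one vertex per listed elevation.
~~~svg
<svg viewBox="0 0 200 100"><path d="M188 100l-14-17-26-16-40-17-51-17-29-16-20-17"/></svg>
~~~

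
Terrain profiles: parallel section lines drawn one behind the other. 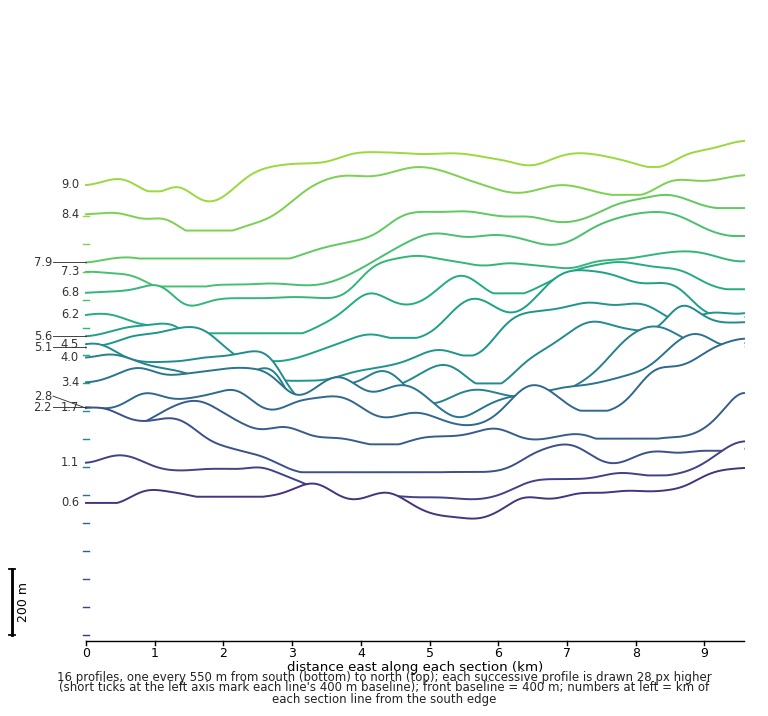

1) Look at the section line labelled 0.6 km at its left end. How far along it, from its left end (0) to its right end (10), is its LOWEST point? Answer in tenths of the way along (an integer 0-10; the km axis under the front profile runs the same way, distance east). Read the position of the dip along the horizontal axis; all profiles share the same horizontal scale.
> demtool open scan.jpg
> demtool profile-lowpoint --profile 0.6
6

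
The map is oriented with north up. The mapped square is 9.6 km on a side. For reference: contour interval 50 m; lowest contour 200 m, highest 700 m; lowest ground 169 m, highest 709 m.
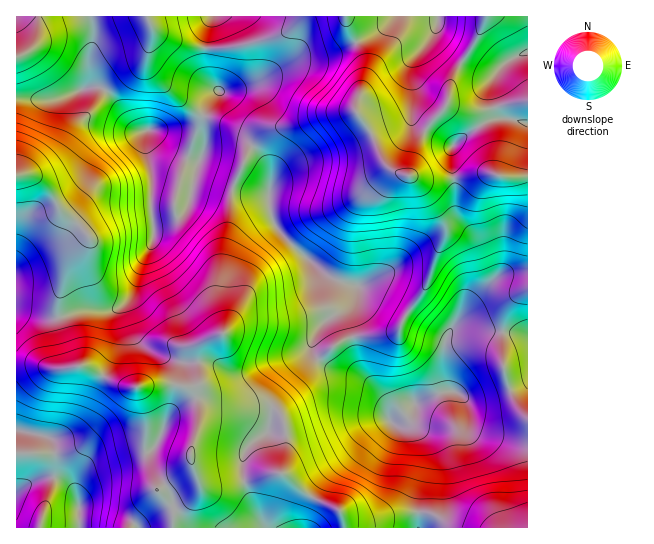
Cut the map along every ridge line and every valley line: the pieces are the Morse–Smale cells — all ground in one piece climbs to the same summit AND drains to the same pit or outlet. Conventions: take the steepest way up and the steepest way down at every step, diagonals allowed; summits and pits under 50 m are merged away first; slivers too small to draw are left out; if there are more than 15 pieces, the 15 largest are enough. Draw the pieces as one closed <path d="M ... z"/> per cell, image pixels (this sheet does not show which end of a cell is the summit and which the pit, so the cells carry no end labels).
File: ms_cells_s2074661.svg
<path d="M197 172l-2 1-4 25-6 13-12 9-20 5 0 16-10 20-12 36-10 10-10 4-25-2-27 9 13 43 5 6 9 0 36 18 15 2 2 2 8 33-2 31 8 14 8 8 5 1 26-14 0 4-7 7-28 17 2 4-6 9-22 25 42 0 0-18 23-16 4-8-1-3 6 4 28-2 33-10 15-2 3-8 1-36-4-14-7-7-20-1-13 2-28 0-8 4-6 9-2-23-4-10-2-2 8-4 1-38 24-14 0-14-5-19 0-12 10-64 2-27 2-6-31-12z"/><path d="M355 111l-26 2-30 11-28 5-20 18-18 39 4 3 10 3 22 3 2 19 9 19 43 40 15 8 19 6-8 15-22 17-10 11-5 12 0 8 6 9 28-20 9-3 28-1 14-4 11-20 15-18 22-59-1-13-19-30-12-14-15-4-13-8-16-35z"/><path d="M418 177l-5 1 12 13 20 34-1 13-21 55-15 18-11 20-14 4-28 1-9 3-19 12-8 8 18 12 22 5 11 7 17 19 1 15 5 6 10-4 14-16 21-10 15-2 8 4 6 7 4 21 4 8 32 10 20 3 1-171-26 2-16 12 3-5 0-7-10-29-6-11-17-21-1-33-2-2-26 1z"/><path d="M98 87l-13 1-32 12-37-1 0 76 14 0 8 4 10 10 11 20 18 14 11 12-15 16-5 11-11 43 2 12 27-8 25 2 10-4 10-10 4-8 8-28 10-20 0-22-2-12 1-32-7-28 2-16-10-2-9-8-15-23-7-7z"/><path d="M235 188l-3 2-1 5-2 27-10 64 0 12 5 19 0 14-24 14-1 38-8 4 2 2 4 10 2 24 3-7 11-7 28 0 13-2 16 0 5 2 2-4 42-46-7-9 0-8 5-12 10-11 22-17 8-15-19-6-15-8-43-40-9-19-2-19-22-3z"/><path d="M345 16l-36 0-24 17-15 6-33 8-32 2 0 21 4 11 10 10-8 8-10 22 3 29-4 9-5 2-14-5-15-8-16-17-5 2 0 14 7 28-1 32 3 17 19-4 12-9 4-8 6-31 7 5 31 11 15-37 23-22 28-5 30-11 27-3 7-25 1-23z"/><path d="M37 364l-21 1 0 126 22-12 19-2 9 4 10 13 3 8 0 20 2 6 49 0 23-25 6-9-2-4 28-17 7-7 0-4-26 14-5-1-8-8-8-14 0-42-5-20-3-4-15-2-40-20-25 4z"/><path d="M319 360l-10 9-33 38 7 11 2 11 0 28-4 16 22 19 35 17 5 8 7 4 19 0 29-8 20-1 1-18 6-27 0-17-5-15-9-8-16-2-6-6-2-17-17-19-11-7-22-5z"/><path d="M485 16l-140 1 19 45 0 15-8 34 13 19 14 31 10 10 14 5 4-2 8-31 12-21 14-15 7-28 24-38 9-22z"/><path d="M146 16l-55 1 2 10 0 15-4 13 0 28-2 4 15 1 11 10 15 23 9 8 13 2 20 20 28 10 6-11-3-29 10-22 8-8-10-10-4-11 0-21-18-4-29-12-6-6z"/><path d="M453 391l-15 2-21 10-14 16-10 4 2 2 16 2 9 8 4 10 1 22-6 27 0 17 12 2 28 15 68 0 1-83-21-4-32-10-4-8-4-21-6-7z"/><path d="M527 16l-42 1-9 24-24 38-7 28-14 15-12 21-9 33 17 4 26-1-2-26 2-8 8-6 18-14 15-6 17 0 12 4 5-1z"/><path d="M30 175l-12 0-2 2 0 133 25 7 13 2 5-2 0-20 9-35 5-11 15-16-11-12-18-14-11-20-10-10z"/><path d="M282 473l-11 0-46 14-20 0-4-3-8 13-20 13 0 17 171 0-1-10-5-8-27-12z"/><path d="M493 173l-16 0-24 5 3 36 17 21 6 11 10 29 1 8 12-8 26-4 0-94-22 0z"/>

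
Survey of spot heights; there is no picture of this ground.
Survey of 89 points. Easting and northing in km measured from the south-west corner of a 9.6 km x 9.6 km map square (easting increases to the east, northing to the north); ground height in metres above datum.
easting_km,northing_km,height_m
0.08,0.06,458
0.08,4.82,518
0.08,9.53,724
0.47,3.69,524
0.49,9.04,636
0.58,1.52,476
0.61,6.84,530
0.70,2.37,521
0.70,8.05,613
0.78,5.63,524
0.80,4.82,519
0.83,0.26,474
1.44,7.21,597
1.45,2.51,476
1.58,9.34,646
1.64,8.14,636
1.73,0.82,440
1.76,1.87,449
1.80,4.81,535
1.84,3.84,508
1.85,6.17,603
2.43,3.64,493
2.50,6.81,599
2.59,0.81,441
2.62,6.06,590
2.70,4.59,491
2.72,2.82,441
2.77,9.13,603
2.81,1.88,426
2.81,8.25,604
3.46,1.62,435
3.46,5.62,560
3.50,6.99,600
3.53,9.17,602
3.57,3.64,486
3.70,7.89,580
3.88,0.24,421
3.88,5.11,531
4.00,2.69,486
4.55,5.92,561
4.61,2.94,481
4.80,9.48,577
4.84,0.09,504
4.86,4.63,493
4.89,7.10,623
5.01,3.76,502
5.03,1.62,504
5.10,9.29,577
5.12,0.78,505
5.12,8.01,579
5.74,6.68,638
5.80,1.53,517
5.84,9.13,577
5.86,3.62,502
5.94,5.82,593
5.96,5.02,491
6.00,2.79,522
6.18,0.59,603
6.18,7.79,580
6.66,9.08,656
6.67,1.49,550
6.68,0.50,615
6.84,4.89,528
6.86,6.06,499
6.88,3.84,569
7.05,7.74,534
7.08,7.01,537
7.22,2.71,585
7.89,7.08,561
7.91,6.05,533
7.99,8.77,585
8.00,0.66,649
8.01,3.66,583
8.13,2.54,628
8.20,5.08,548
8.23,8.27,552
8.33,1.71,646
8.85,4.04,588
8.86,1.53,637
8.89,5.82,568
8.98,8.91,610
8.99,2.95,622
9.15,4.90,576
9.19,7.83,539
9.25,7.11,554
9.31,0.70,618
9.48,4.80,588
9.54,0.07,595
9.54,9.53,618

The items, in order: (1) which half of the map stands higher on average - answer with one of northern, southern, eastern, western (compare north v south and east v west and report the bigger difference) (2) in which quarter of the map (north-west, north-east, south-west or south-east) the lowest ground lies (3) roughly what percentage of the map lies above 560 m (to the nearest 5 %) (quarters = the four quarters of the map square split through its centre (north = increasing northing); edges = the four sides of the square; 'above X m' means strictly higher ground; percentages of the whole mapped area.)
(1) The northern half stands higher on average than the southern half.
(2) The lowest point lies in the south-west quarter of the map.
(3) Ground above 560 m makes up about 50 % of the sheet.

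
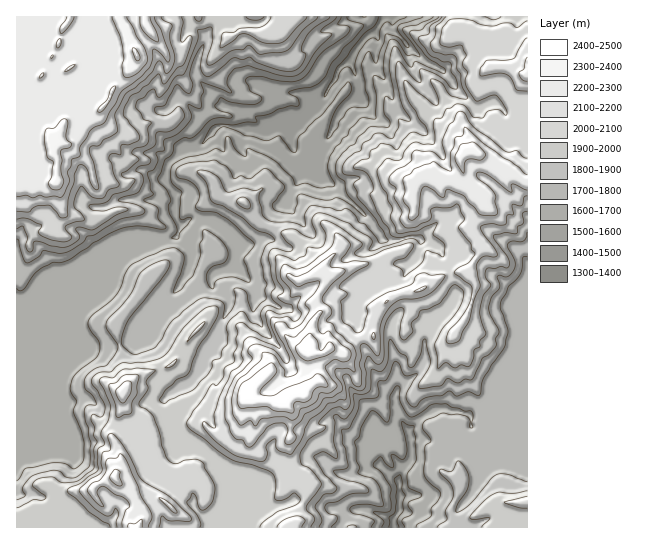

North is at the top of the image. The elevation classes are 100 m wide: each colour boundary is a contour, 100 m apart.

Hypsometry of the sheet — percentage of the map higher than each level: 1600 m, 93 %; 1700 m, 78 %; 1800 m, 63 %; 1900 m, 52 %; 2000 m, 37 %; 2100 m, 22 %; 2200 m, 14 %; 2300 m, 4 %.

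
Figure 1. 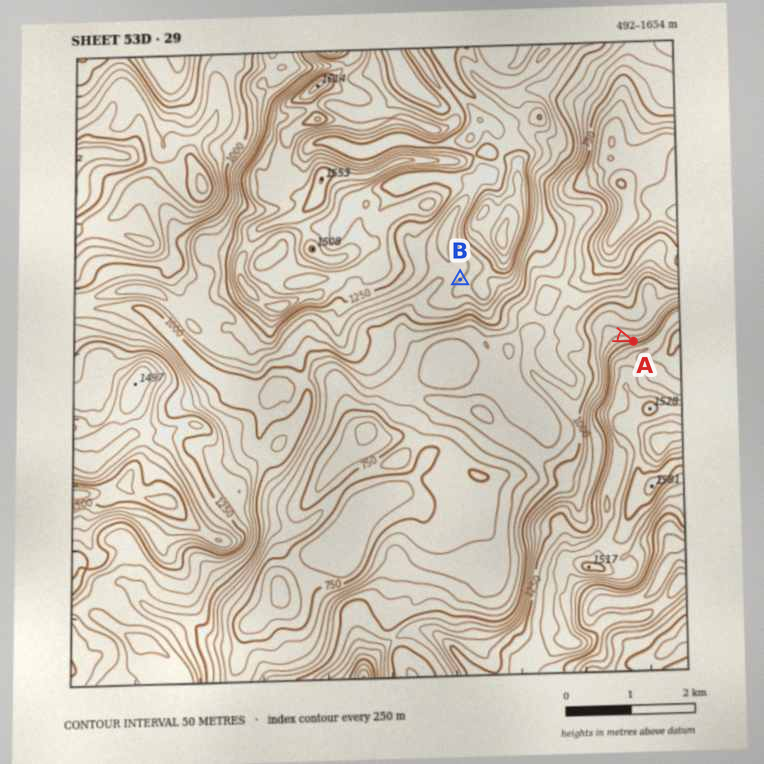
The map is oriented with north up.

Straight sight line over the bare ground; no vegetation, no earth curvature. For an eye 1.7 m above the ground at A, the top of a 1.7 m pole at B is hidden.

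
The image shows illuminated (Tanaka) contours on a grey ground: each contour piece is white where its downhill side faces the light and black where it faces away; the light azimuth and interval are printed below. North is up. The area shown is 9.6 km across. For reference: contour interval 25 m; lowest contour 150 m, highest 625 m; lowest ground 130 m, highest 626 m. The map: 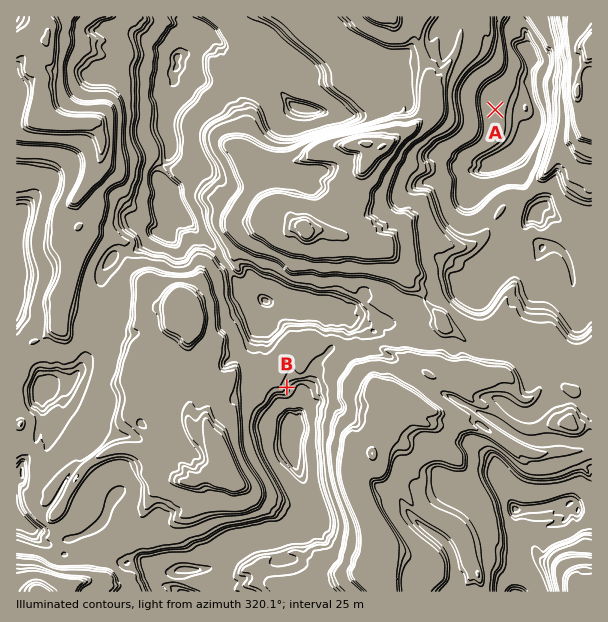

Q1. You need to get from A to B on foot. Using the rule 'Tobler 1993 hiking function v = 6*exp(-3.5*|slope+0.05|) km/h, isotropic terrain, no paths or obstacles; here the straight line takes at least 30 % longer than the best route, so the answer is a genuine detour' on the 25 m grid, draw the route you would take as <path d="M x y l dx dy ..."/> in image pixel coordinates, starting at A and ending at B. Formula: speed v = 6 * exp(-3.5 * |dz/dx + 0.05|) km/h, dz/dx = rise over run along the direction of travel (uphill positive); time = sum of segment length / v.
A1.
<path d="M495 110l-1 1-3 6-2 2-9 18-4 4-21 11-2 1-6 11 0 7-12 24 0 47-4 9 0 27-3 6 0 7-3 6-8 5-27 27-3 1-6 5-69 34-6 6-16 8-2 1-1 3"/>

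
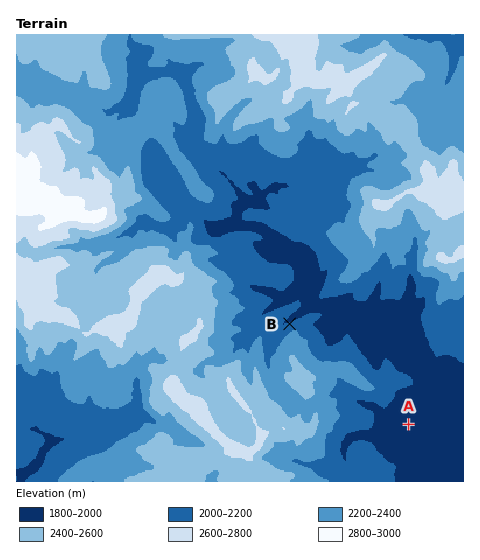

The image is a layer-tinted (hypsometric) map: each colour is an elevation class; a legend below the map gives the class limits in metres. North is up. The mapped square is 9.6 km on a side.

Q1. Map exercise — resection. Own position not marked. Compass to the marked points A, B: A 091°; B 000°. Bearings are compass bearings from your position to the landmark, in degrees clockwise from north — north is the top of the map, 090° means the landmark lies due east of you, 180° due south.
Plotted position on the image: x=290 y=422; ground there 2470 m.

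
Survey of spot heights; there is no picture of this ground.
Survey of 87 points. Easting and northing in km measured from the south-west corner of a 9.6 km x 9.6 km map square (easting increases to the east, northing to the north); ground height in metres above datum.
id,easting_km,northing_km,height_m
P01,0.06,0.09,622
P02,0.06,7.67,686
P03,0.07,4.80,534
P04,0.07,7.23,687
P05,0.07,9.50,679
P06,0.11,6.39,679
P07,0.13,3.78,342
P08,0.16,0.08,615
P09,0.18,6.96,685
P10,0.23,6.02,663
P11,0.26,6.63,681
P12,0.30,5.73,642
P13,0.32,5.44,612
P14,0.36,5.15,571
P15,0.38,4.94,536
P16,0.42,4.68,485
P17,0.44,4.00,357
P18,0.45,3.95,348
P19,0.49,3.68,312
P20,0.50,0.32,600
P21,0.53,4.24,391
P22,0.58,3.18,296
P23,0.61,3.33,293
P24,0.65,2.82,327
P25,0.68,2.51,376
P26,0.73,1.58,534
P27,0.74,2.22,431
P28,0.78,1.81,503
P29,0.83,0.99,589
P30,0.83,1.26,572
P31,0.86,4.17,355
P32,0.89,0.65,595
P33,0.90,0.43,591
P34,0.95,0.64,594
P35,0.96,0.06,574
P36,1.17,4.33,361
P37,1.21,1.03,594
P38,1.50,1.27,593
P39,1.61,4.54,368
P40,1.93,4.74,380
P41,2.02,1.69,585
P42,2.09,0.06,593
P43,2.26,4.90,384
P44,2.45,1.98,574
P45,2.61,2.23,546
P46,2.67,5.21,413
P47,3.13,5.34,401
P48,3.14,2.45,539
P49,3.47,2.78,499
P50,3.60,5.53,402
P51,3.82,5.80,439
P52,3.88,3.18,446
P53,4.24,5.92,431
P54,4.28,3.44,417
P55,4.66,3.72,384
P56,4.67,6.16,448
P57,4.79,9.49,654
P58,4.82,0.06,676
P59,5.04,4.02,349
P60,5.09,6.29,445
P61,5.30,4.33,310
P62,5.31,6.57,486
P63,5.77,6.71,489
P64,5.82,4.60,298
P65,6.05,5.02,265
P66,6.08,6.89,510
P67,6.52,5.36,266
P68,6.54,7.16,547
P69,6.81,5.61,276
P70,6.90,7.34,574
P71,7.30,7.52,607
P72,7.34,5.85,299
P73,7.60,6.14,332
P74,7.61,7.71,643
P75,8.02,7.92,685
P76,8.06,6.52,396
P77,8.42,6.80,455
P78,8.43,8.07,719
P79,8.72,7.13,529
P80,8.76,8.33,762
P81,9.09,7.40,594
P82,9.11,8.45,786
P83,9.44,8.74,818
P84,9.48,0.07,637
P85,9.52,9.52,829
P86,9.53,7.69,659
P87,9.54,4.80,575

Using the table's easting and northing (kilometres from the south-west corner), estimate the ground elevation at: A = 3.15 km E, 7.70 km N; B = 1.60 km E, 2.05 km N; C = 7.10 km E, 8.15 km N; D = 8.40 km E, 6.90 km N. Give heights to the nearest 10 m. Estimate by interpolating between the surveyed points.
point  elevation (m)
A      650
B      510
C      680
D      480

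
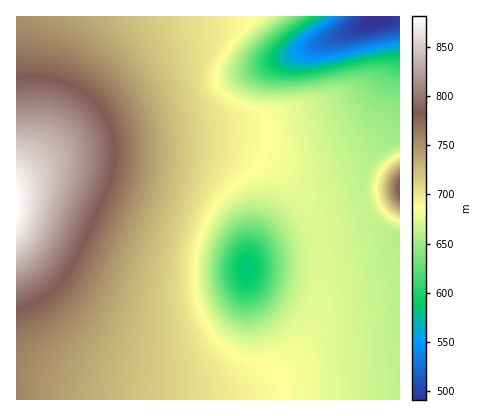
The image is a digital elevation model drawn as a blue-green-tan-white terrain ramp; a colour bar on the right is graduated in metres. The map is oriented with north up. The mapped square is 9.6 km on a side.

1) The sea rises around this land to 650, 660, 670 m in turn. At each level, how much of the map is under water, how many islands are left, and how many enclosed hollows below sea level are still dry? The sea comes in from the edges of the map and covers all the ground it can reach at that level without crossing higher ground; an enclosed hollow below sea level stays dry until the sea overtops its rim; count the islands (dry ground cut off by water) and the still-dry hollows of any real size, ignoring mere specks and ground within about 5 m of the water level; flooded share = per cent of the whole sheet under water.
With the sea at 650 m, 8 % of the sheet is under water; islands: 0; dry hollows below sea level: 1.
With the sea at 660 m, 11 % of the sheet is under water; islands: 0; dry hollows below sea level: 1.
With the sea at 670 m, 20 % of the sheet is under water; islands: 0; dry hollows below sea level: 1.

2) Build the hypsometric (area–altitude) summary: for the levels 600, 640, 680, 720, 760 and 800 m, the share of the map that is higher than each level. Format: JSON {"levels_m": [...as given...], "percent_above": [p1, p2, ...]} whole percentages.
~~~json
{"levels_m": [600, 640, 680, 720, 760, 800], "percent_above": [95, 90, 61, 39, 18, 8]}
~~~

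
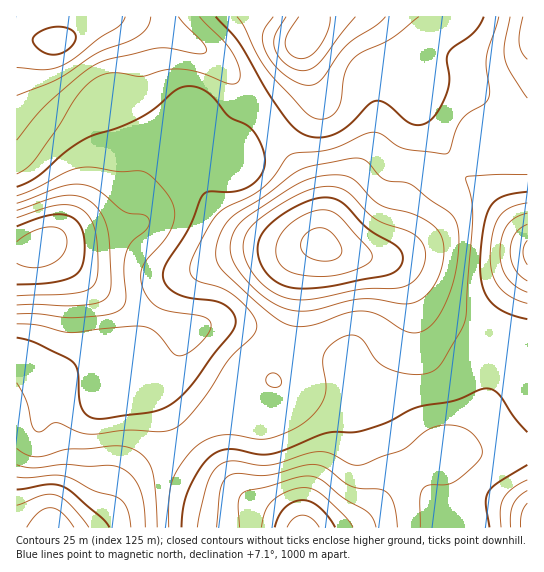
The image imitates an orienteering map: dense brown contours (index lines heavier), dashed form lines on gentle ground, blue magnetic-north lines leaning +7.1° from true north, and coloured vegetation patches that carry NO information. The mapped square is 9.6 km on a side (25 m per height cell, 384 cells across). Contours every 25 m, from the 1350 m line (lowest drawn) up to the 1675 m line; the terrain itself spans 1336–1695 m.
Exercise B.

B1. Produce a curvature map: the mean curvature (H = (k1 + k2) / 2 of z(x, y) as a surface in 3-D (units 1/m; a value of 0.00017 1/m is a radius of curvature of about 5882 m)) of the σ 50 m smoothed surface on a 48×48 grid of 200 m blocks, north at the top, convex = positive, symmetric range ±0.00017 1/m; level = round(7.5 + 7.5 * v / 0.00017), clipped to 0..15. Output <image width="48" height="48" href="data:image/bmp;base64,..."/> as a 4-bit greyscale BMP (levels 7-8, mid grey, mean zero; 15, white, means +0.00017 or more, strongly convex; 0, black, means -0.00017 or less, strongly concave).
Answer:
<image width="48" height="48" href="data:image/bmp;base64,Qk32BAAAAAAAAHYAAAAoAAAAMAAAADAAAAABAAQAAAAAAIAEAAATCwAAEwsAABAAAAAAAAAAAAAAABEREQAiIiIAMzMzAERERABVVVUAZmZmAHd3dwCIiIgAmZmZAKqqqgC7u7sAzMzMAN3d3QDu7u4A////AHjf6naJqpdlZ3d4qmEANnd2Z4qpdUM2rIr/6WWKu6dVZ3ZWiGIANndlVoqpdlVYzor/50R6zKdVeHU0Z1MRR5mGVoq5h3eJzonfx0R6u5ZWeGISRlQiSLynVoq6iJmImnecp1aKupdnh0ACV3UySM24Zomod4h1VVNHh3iqqYiJlzAEmqhTR7yoZnh1VndTMzAEd4m7qYiauVI4zcp1V6unZnZTNWZTMzAEeHmrqYiaunZ63tunZ5qYd3ZCNGZlVUEmh1aKqZiau6mbzMu5d5mYiIdDNWdmeFNHljNYmYiJu7qruqu5d4mZmZdlVWZ4mXVpliE1Z3d5q7uqmZq6h4iJmYd3d2Z4mXZ6pzEjREVnmrupiJq6h3iIiIeImHZomXeKqEMjMzNFeaqpiZq6l3d3d3iJqYZomHeKuWREREREV5qpmaqqh3d3d4iaqYd4mIeKqXZmZmVUVpu6mqqYdmZ4iImZmId4iIiJmIiZqphlVovLqqmHZVZ4iJmYd2Z4h6mZiJvN3bl1RXm7qZh2VUVniJmYdlVniLupiKzd3LhkM0aIiHdmVURWeJmZhlZ4mczKiau6qYZDISNFVVVVZTNFZ4mZmHeJqrzKiJl2ZlQyIQASI0VmZDIjV4iZiIiau5qod3UzRVVVUyESNWiHZTESRoiIh3iaq2d2ZUIjZ4iZmFMkabuphlMzV5mYh3eIiERERCEmmru8y4VXre26qZdniqqZmHZ2ZTM0QyJYvMzM25Z5zu27vcurzMqqmYZlM0M0QzR6u7u7upib3ty83v7u7suqqYdUITIjREWLqYmqqYmszMzN7/7u7cu7qphkECABI0abllWJmIm8zLze7ty7u8u7uqhkEAAAATabhCNXh3nN3Lze7cqHiau7u6ljESAAACWahBE2dnm93cze7sllVomZq7ljImQQACaahSJGd3iavMzN7tlTNXh4m7lkRahkM0eallVnh3ZVaaqr3slSNXdmeZh2eNyoZmiamHeJmXQQFHiavLlTNohlVnh4mu7KiIiZmIiJqXMAAVZ4malkRpl1VXiJu925h4iZh3eJqoQAAkZ3eJmGV5qGVniZq7uod3iId3d4mqYgFHh3d4qod4mXZ4mZmaqYd3iIdmZniqhCSKqGVoq6h3iIeJmYiImIh3iIdlZmaJlkasp1NGm7l2ZniZmIiIiIh3iJh2VVVol2i8pjIjabqFRXmqmHh4h3dmeJmHZVRGiHm7lTIjWKqFM2m6l3d4d2VVZ5qpdUIleZq7lkM0aJmFIliZhmeIh2UyNXm7ljEUiru7l2VWeZl0IleHZVaHeIYxAleahjI2rdy6hmeJmphkNFZ2ZmeHealRACVndlV67+yoVFery6l2Vnd2Z3iHi92lISRVZonO/9pzABat3LmYiIiHeJqZrf/7dmZlaL3//qcwAAOd3LqpmZmHeKu6rf/+u7qYit//2nQgAABqupmamZmHZpvJm+/9zd25ms3KhlVUAAA3d3iJmIh1RHrHeJqYm8ypiaqGRFi6YQFGZmaJmHdlM1mw=="/>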